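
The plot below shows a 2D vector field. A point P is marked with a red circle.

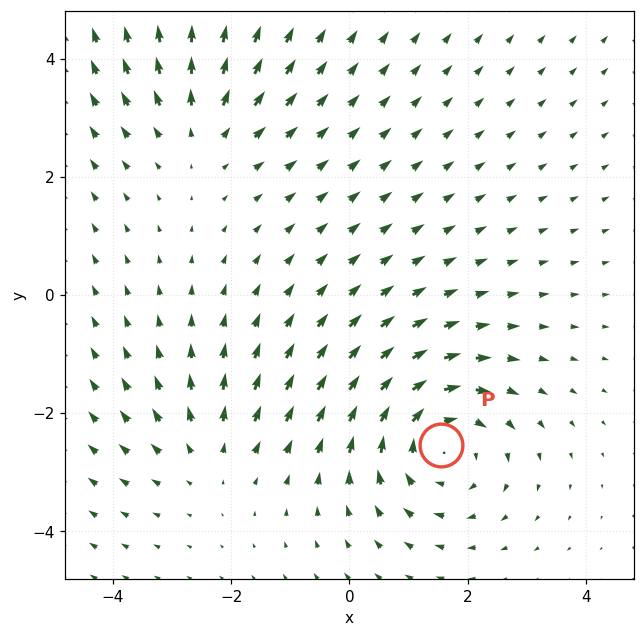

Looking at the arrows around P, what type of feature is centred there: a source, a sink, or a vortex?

vortex

At P (1.5, -2.5) the arrows circulate clockwise. Divergence ≈0, curl about -4 — near-zero divergence with nonzero curl is a vortex.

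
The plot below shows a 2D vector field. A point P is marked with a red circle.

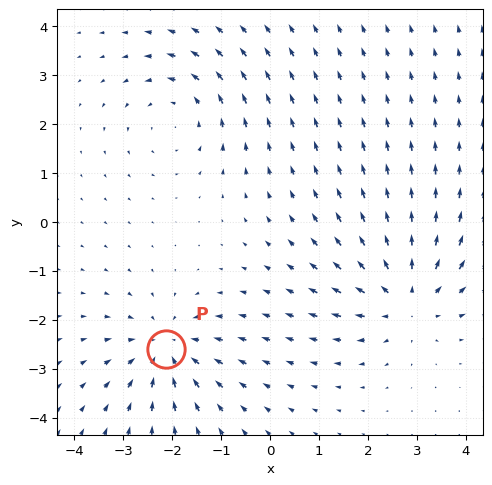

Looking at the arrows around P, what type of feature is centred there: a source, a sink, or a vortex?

At P (-2.1, -2.6) the arrows converge inward. Divergence about -3, curl ≈0 — negative divergence with near-zero curl is a sink.

sink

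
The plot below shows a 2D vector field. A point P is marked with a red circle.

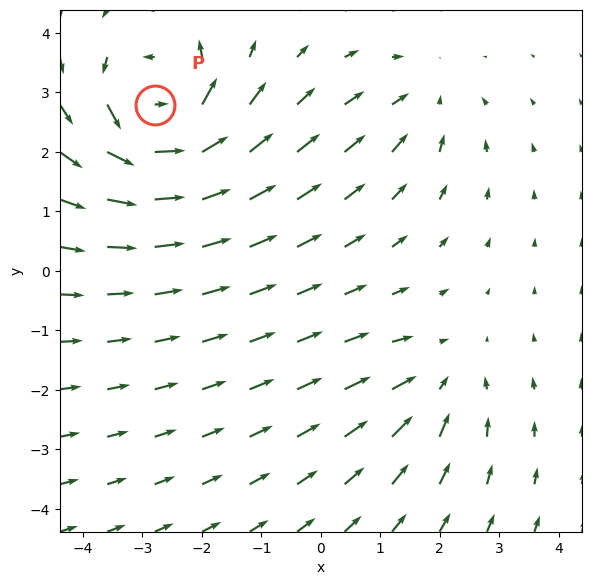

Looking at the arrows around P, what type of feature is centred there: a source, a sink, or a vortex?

vortex

At P (-2.8, 2.8) the arrows circulate counterclockwise. Divergence ≈0, curl about +6 — near-zero divergence with nonzero curl is a vortex.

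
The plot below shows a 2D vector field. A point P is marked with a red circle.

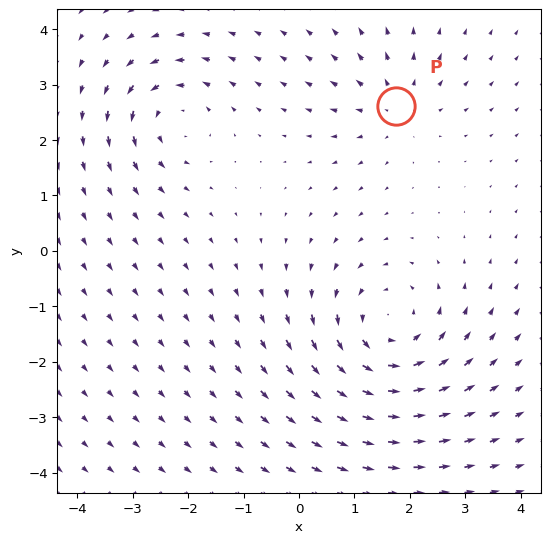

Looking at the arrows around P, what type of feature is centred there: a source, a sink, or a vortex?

At P (1.7, 2.6) the arrows spread outward. Divergence about +3, curl ≈0 — positive divergence with near-zero curl is a source.

source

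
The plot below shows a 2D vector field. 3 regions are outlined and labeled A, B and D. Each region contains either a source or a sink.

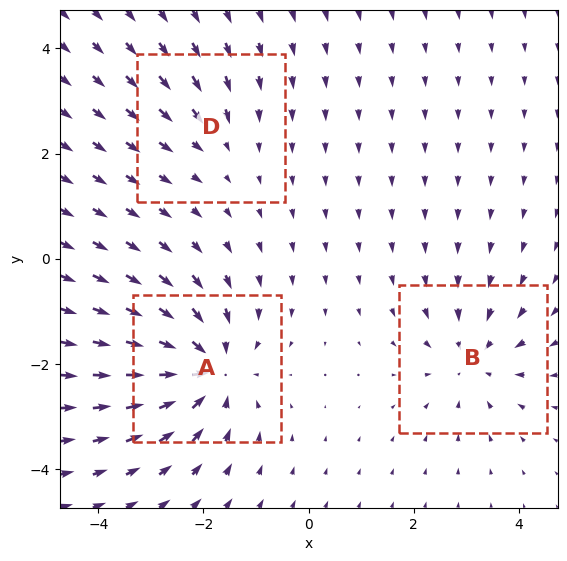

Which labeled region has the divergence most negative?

Divergence at each region's feature centre — A: about -5, B: about -3, D: about -2. Region A is most negative.

A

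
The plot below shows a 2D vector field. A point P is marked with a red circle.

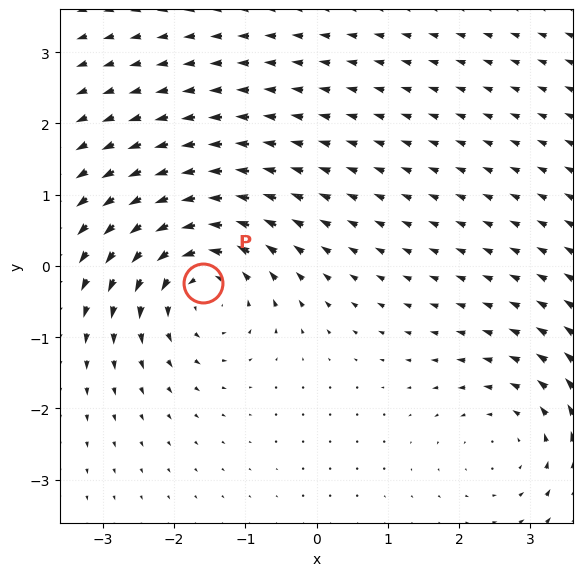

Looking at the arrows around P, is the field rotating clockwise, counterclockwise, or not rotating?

Near P at (-1.6, -0.2) the arrows circulate counterclockwise. The curl (z-component) there is about +5; positive curl means counterclockwise rotation.

counterclockwise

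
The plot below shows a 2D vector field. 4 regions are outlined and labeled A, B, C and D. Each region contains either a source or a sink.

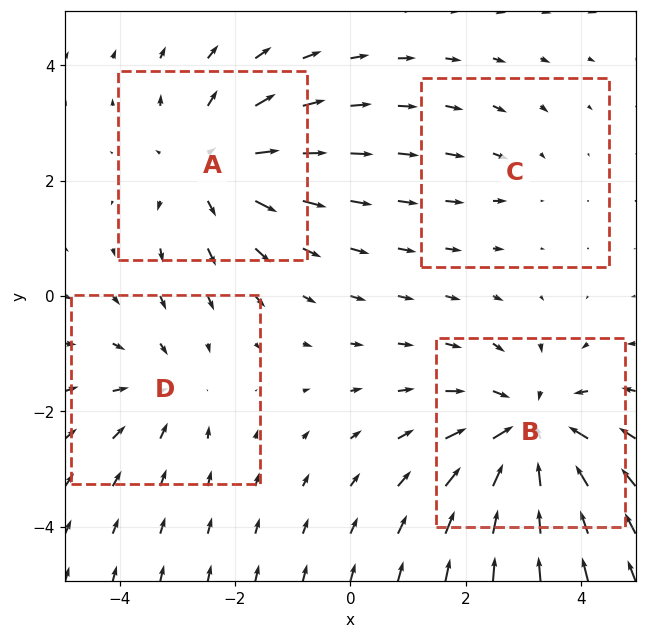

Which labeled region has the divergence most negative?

B

Divergence at each region's feature centre — A: about +4, B: about -5, C: about -2, D: about -3. Region B is most negative.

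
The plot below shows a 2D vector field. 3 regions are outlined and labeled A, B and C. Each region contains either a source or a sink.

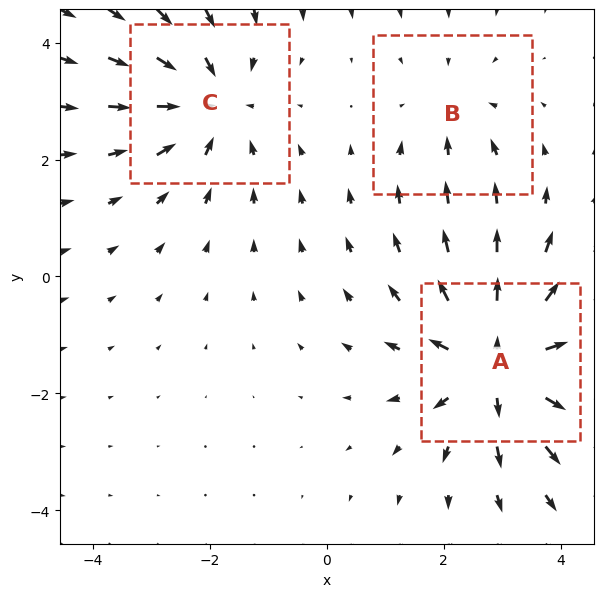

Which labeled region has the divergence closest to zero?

B

Divergence at each region's feature centre — A: about +4, B: about -2, C: about -3. Region B is closest to zero.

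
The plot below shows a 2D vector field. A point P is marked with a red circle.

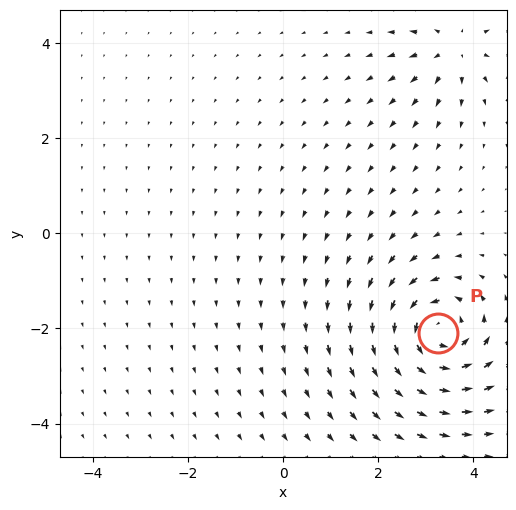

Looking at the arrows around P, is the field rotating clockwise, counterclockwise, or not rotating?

Near P at (3.3, -2.1) the arrows circulate counterclockwise. The curl (z-component) there is about +6; positive curl means counterclockwise rotation.

counterclockwise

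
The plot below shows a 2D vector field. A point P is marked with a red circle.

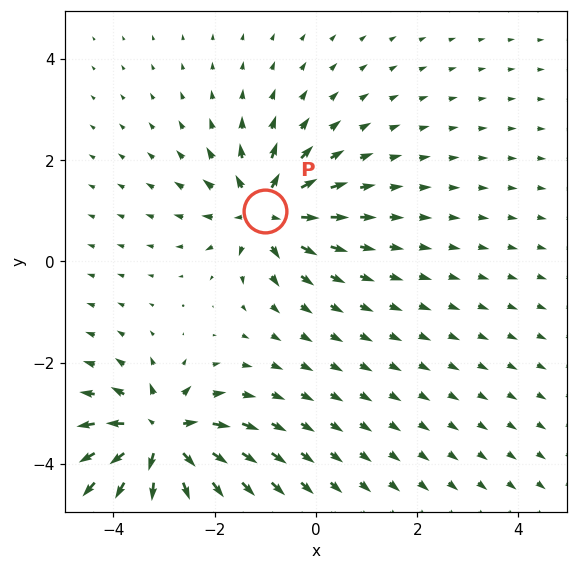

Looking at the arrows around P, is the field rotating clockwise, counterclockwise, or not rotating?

Near P at (-1.0, 1.0) the arrows show no circulation. The curl there is ≈0.

not rotating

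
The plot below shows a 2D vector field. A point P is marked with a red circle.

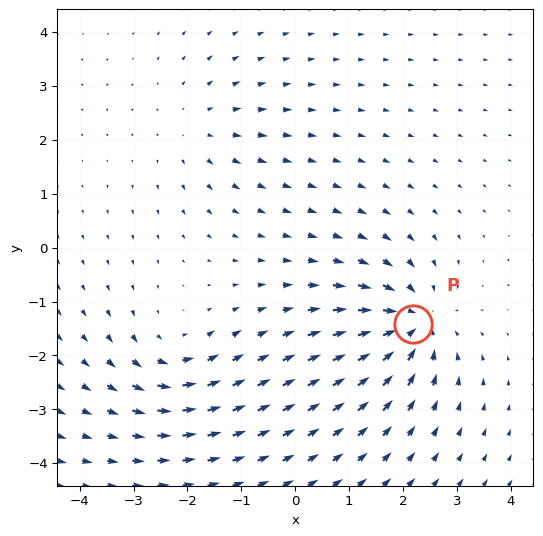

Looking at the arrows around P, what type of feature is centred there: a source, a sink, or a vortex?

sink

At P (2.2, -1.4) the arrows converge inward. Divergence about -5, curl ≈0 — negative divergence with near-zero curl is a sink.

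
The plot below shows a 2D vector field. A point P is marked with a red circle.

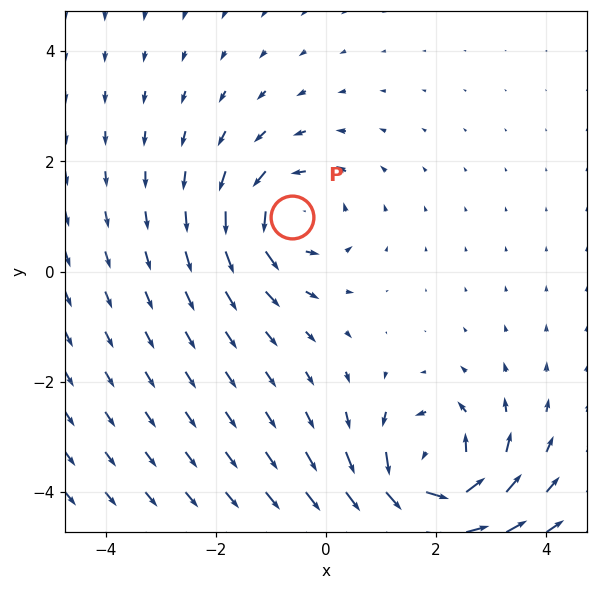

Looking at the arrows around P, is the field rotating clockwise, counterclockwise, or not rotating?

counterclockwise

Near P at (-0.6, 1.0) the arrows circulate counterclockwise. The curl (z-component) there is about +3; positive curl means counterclockwise rotation.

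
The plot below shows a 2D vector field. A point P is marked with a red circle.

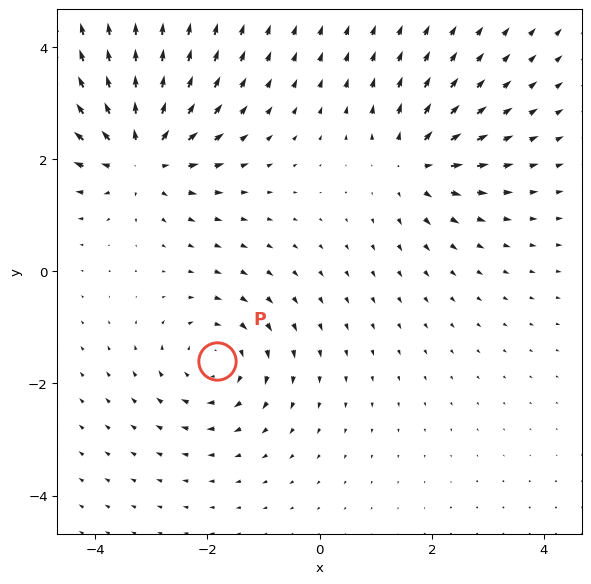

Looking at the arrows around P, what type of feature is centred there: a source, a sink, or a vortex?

At P (-1.8, -1.6) the arrows circulate clockwise. Divergence ≈0, curl about -4 — near-zero divergence with nonzero curl is a vortex.

vortex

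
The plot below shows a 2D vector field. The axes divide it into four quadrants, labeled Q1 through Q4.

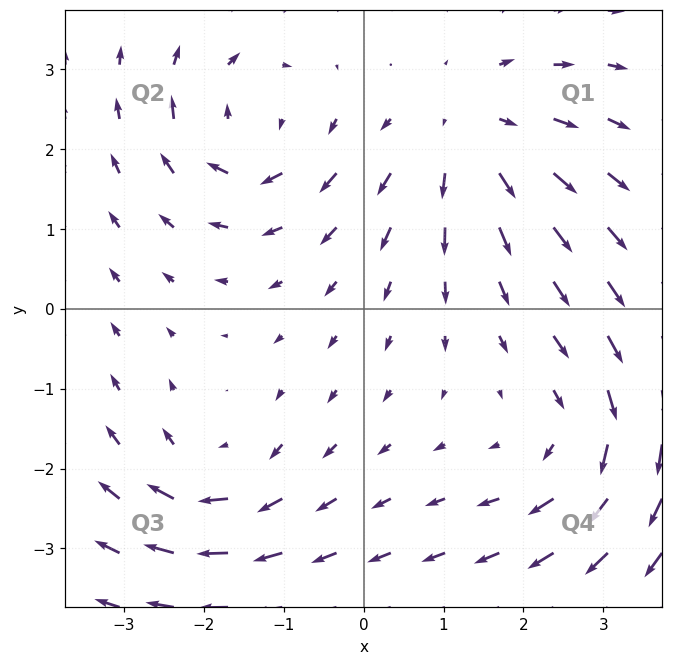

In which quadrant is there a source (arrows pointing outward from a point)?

The source sits at approximately (1.3, 2.2), which lies in quadrant Q1. The divergence there is about +3, positive as expected for a source.

Q1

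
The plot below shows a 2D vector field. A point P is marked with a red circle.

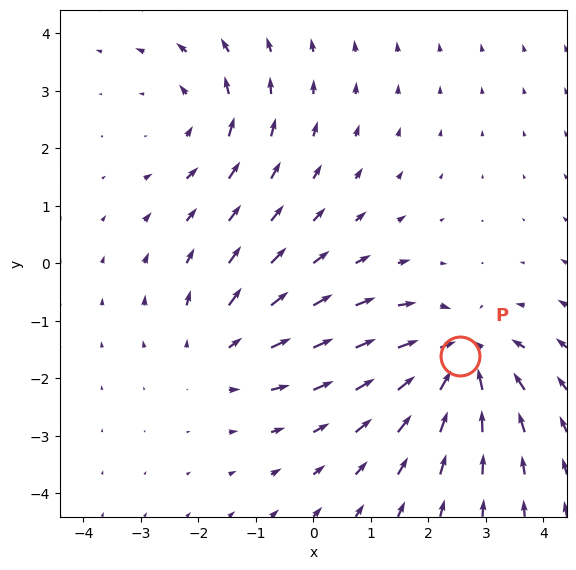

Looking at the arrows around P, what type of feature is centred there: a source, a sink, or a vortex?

At P (2.5, -1.6) the arrows converge inward. Divergence about -5, curl ≈0 — negative divergence with near-zero curl is a sink.

sink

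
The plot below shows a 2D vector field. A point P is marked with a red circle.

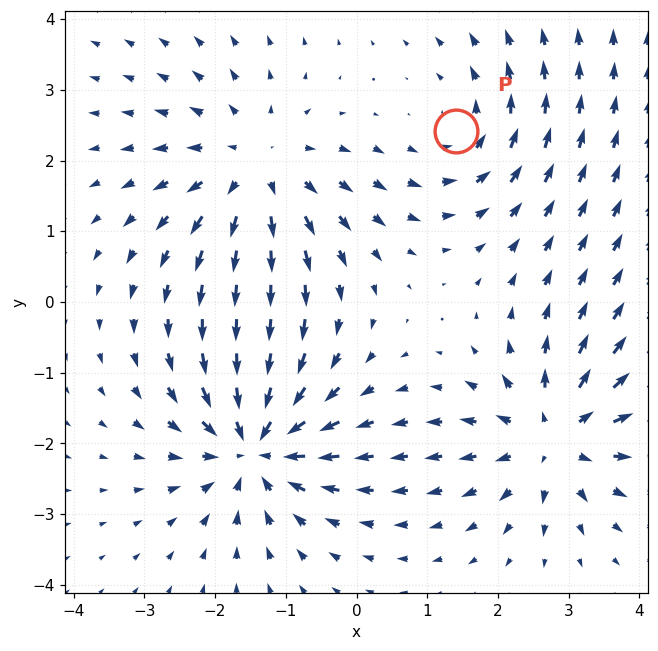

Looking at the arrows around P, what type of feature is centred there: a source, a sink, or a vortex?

At P (1.4, 2.4) the arrows circulate counterclockwise. Divergence ≈0, curl about +3 — near-zero divergence with nonzero curl is a vortex.

vortex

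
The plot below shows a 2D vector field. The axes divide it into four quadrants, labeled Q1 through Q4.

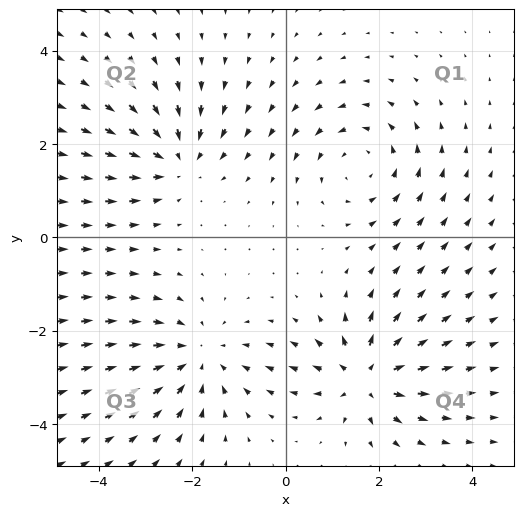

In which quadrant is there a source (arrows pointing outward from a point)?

The source sits at approximately (1.7, -3.0), which lies in quadrant Q4. The divergence there is about +5, positive as expected for a source.

Q4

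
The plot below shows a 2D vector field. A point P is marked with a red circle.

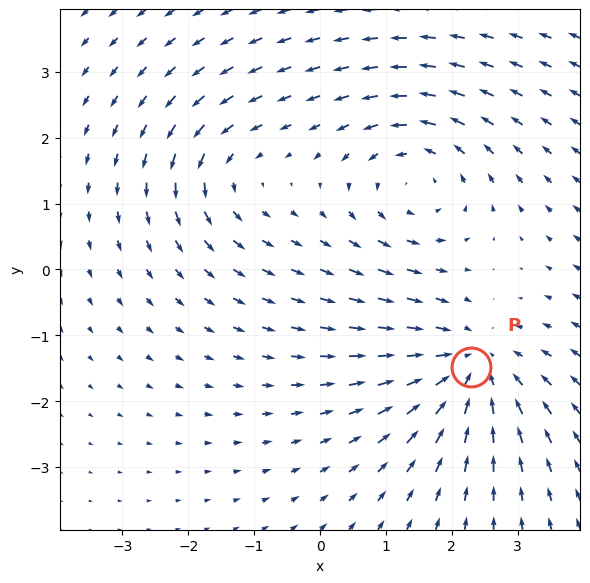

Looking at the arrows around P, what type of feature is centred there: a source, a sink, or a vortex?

sink

At P (2.3, -1.5) the arrows converge inward. Divergence about -5, curl ≈0 — negative divergence with near-zero curl is a sink.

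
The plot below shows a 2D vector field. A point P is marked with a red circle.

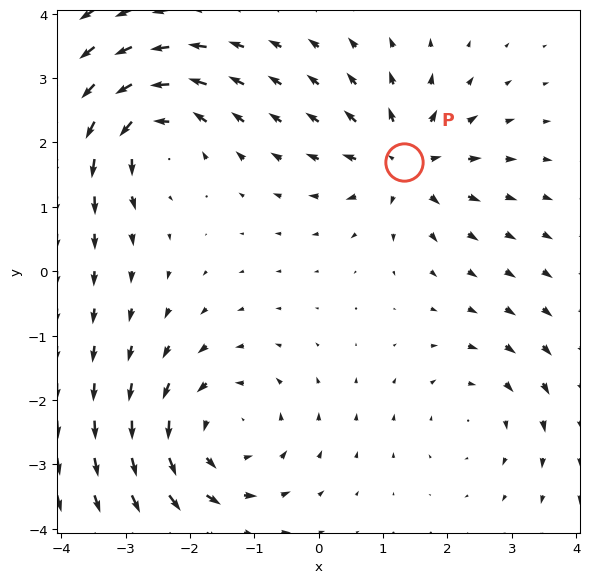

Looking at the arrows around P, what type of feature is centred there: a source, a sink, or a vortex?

At P (1.3, 1.7) the arrows spread outward. Divergence about +5, curl ≈0 — positive divergence with near-zero curl is a source.

source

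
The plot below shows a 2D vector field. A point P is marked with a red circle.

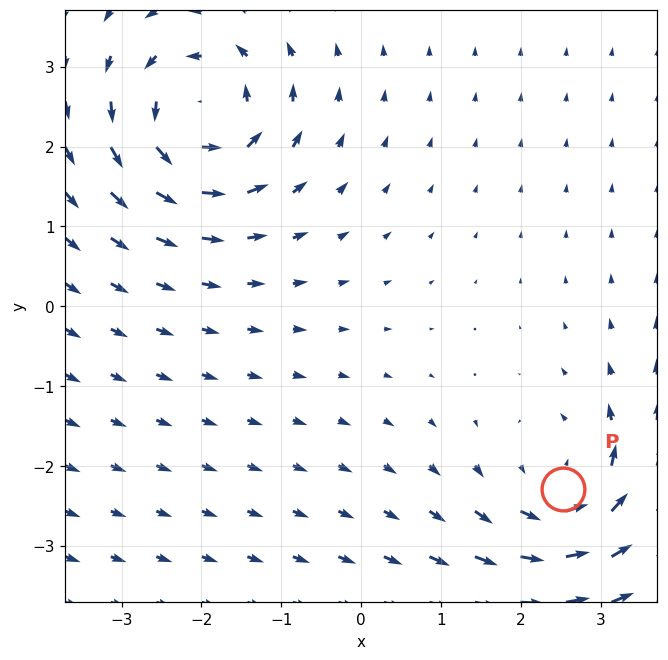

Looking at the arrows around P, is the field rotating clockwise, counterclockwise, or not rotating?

counterclockwise

Near P at (2.5, -2.3) the arrows circulate counterclockwise. The curl (z-component) there is about +5; positive curl means counterclockwise rotation.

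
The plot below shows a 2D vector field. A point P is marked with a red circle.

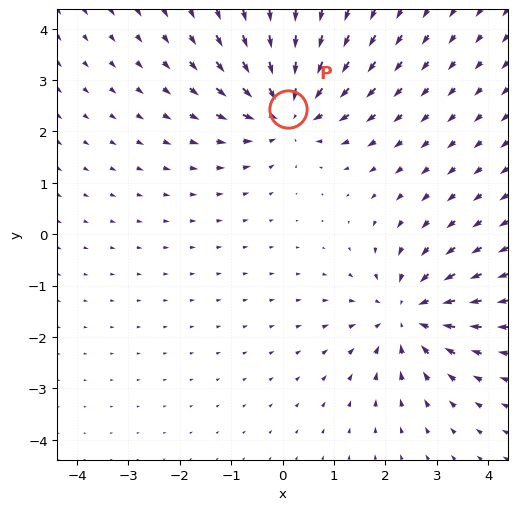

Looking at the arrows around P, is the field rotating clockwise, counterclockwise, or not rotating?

Near P at (0.1, 2.4) the arrows show no circulation. The curl there is ≈0.

not rotating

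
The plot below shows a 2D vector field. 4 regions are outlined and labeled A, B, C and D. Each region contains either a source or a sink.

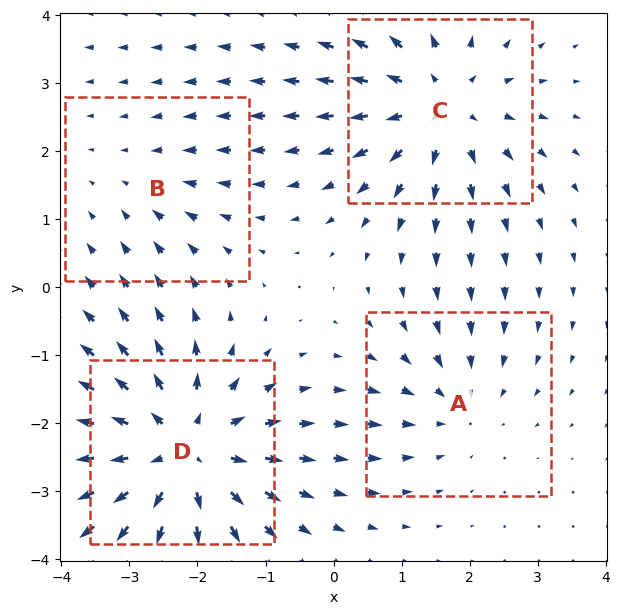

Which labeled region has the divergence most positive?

Divergence at each region's feature centre — A: about -3, B: about -2, C: about +5, D: about +6. Region D is most positive.

D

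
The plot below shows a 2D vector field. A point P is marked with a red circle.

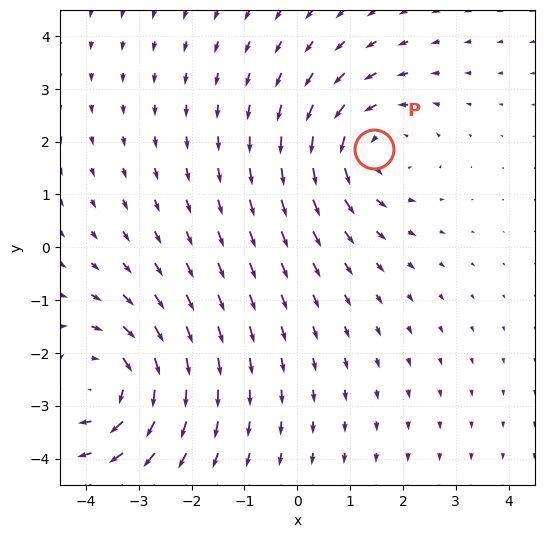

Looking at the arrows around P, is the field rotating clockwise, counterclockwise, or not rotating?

counterclockwise

Near P at (1.5, 1.9) the arrows circulate counterclockwise. The curl (z-component) there is about +3; positive curl means counterclockwise rotation.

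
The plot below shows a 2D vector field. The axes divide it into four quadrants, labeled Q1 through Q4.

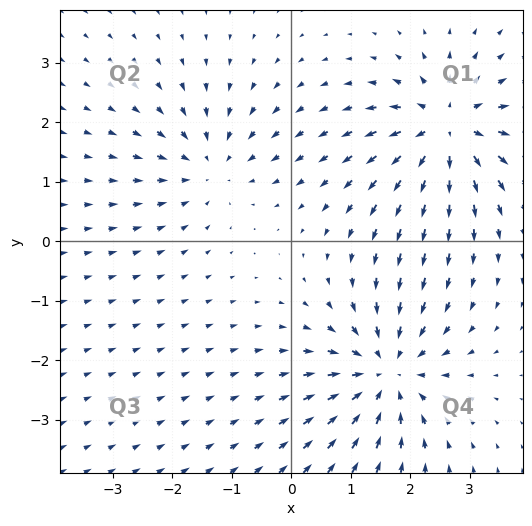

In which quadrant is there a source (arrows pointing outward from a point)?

The source sits at approximately (2.6, 1.9), which lies in quadrant Q1. The divergence there is about +6, positive as expected for a source.

Q1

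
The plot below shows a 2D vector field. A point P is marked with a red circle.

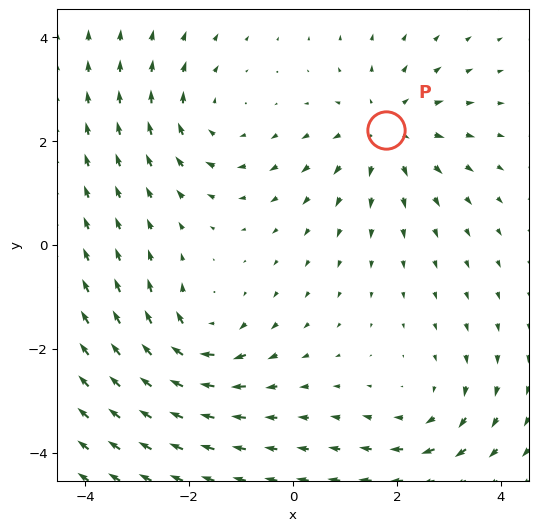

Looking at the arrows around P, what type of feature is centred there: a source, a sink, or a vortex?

source

At P (1.8, 2.2) the arrows spread outward. Divergence about +4, curl ≈0 — positive divergence with near-zero curl is a source.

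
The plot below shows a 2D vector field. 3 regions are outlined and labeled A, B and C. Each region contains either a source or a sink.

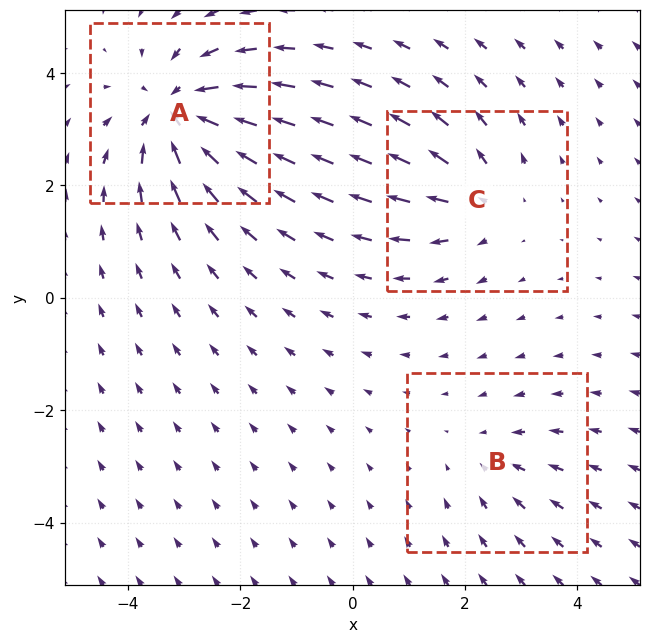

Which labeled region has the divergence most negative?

Divergence at each region's feature centre — A: about -5, B: about -2, C: about +3. Region A is most negative.

A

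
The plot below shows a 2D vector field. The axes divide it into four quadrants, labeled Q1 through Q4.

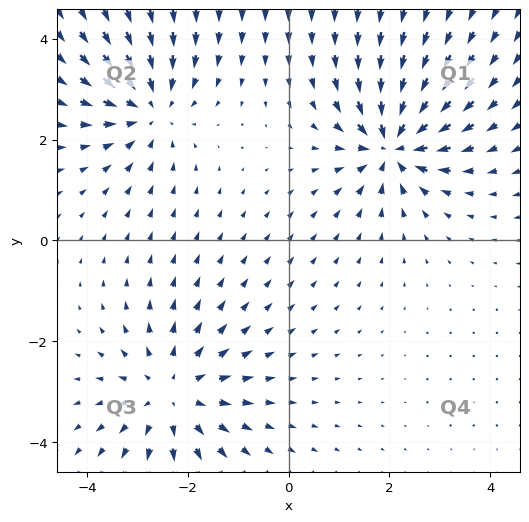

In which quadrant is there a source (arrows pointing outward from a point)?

The source sits at approximately (-2.3, -3.0), which lies in quadrant Q3. The divergence there is about +4, positive as expected for a source.

Q3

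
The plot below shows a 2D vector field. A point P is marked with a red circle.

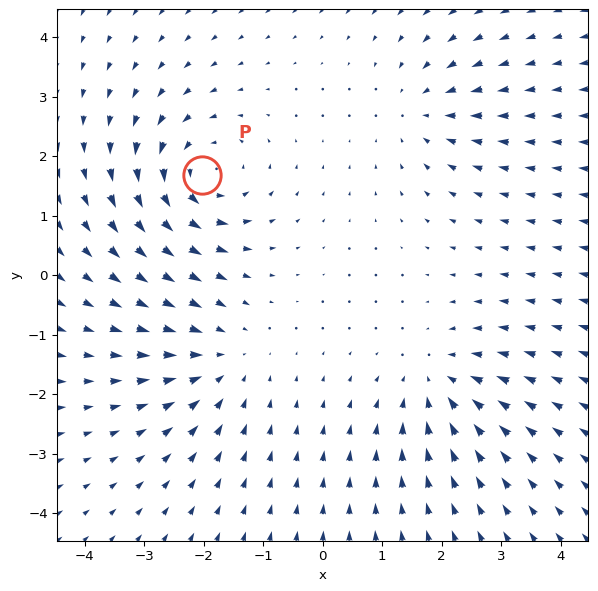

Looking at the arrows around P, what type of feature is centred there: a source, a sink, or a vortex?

vortex

At P (-2.0, 1.7) the arrows circulate counterclockwise. Divergence ≈0, curl about +5 — near-zero divergence with nonzero curl is a vortex.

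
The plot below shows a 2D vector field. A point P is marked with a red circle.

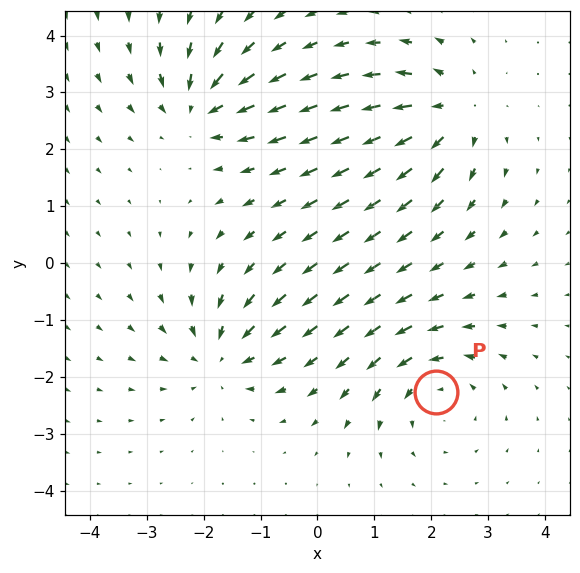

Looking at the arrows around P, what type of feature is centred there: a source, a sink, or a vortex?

vortex

At P (2.1, -2.3) the arrows circulate counterclockwise. Divergence ≈0, curl about +4 — near-zero divergence with nonzero curl is a vortex.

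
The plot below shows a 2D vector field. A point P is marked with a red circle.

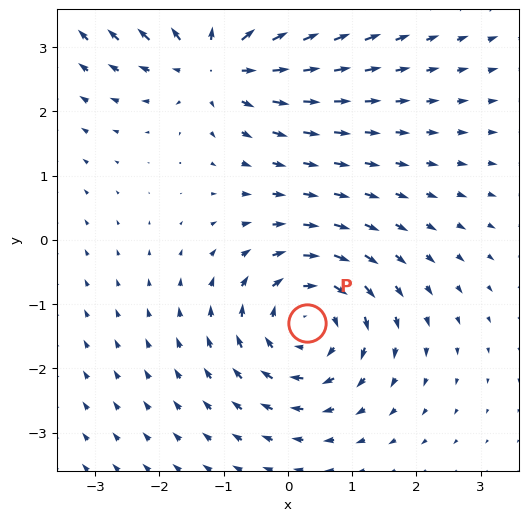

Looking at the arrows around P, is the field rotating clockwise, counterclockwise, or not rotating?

Near P at (0.3, -1.3) the arrows circulate clockwise. The curl (z-component) there is about -4; negative curl means clockwise rotation.

clockwise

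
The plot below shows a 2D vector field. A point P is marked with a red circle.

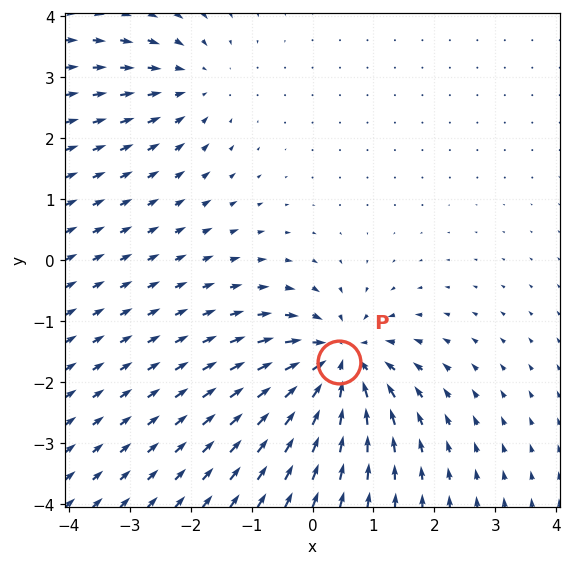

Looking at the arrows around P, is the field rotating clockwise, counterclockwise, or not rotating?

not rotating

Near P at (0.4, -1.7) the arrows show no circulation. The curl there is ≈0.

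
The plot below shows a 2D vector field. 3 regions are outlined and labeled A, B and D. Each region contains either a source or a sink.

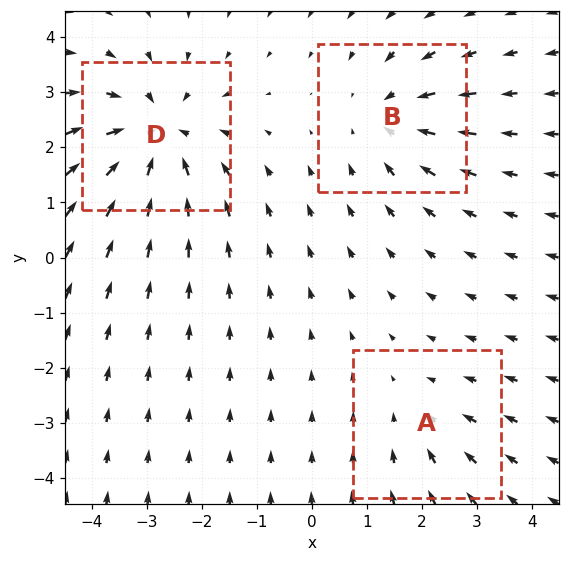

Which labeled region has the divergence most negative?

D

Divergence at each region's feature centre — A: about -2, B: about -3, D: about -5. Region D is most negative.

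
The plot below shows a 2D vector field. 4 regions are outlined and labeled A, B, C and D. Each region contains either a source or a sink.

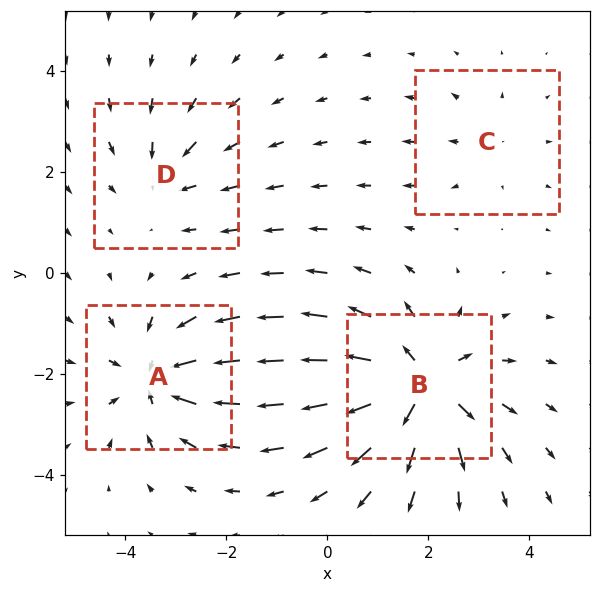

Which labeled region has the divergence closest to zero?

C

Divergence at each region's feature centre — A: about -6, B: about +7, C: about +2, D: about -3. Region C is closest to zero.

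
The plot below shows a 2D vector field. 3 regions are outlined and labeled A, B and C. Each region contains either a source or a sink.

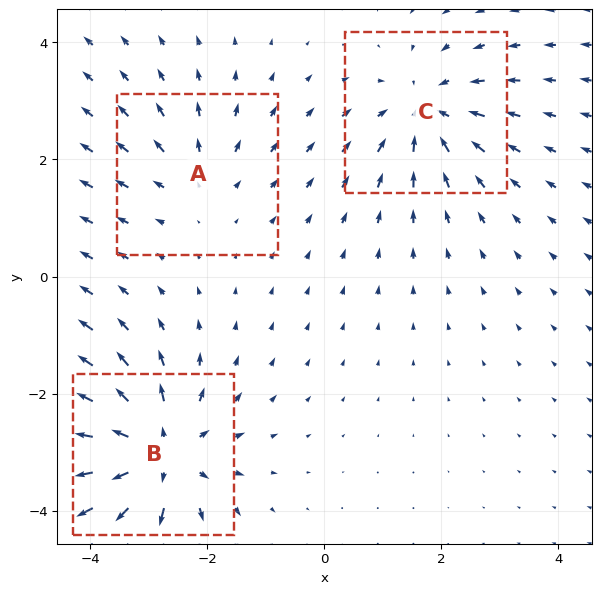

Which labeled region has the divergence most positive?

B

Divergence at each region's feature centre — A: about +2, B: about +5, C: about -3. Region B is most positive.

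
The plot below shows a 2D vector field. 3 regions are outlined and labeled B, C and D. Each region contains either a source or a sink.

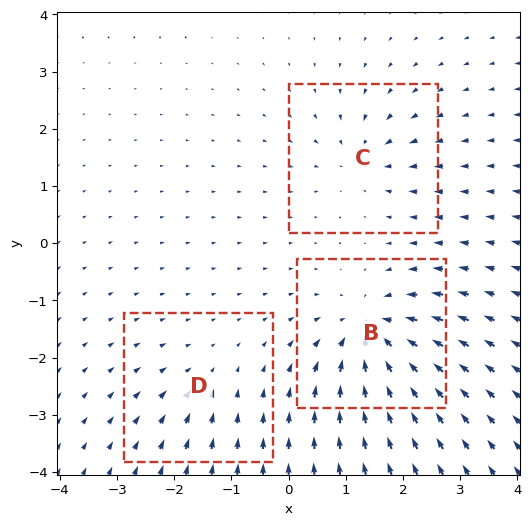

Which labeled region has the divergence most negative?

B

Divergence at each region's feature centre — B: about -7, C: about -4, D: about -3. Region B is most negative.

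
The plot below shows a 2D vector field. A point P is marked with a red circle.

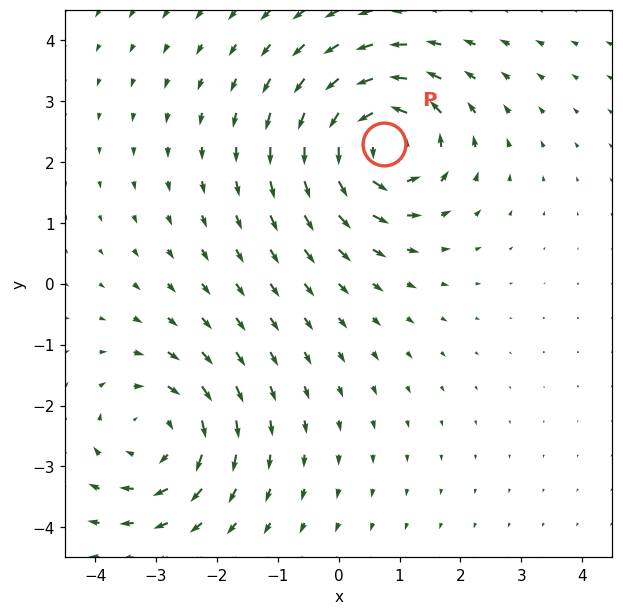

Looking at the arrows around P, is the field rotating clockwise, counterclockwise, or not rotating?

counterclockwise

Near P at (0.7, 2.3) the arrows circulate counterclockwise. The curl (z-component) there is about +5; positive curl means counterclockwise rotation.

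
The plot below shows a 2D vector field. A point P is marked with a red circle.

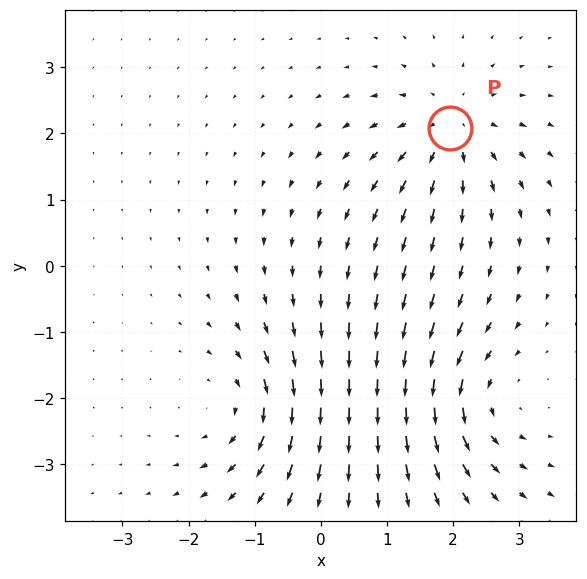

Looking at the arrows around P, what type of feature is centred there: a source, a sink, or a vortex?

At P (2.0, 2.1) the arrows spread outward. Divergence about +5, curl ≈0 — positive divergence with near-zero curl is a source.

source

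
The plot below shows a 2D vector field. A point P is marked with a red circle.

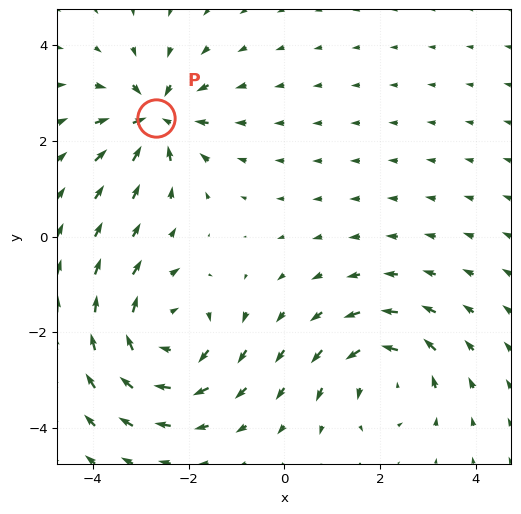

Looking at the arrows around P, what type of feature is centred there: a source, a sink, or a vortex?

At P (-2.7, 2.5) the arrows converge inward. Divergence about -5, curl ≈0 — negative divergence with near-zero curl is a sink.

sink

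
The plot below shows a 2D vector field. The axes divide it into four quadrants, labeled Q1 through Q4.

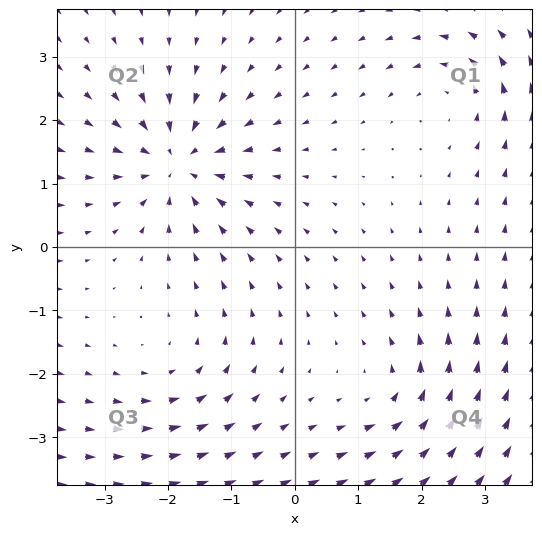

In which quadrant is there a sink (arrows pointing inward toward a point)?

Q2

The sink sits at approximately (-1.8, 1.3), which lies in quadrant Q2. The divergence there is about -5, negative as expected for a sink.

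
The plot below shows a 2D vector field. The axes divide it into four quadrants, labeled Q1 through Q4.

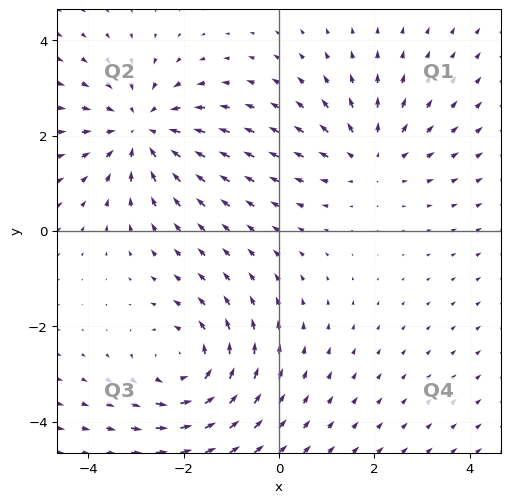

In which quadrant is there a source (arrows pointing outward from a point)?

The source sits at approximately (1.9, 1.6), which lies in quadrant Q1. The divergence there is about +3, positive as expected for a source.

Q1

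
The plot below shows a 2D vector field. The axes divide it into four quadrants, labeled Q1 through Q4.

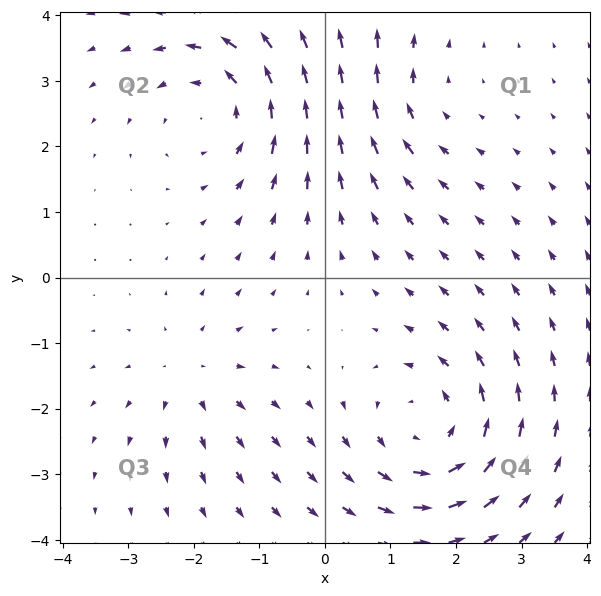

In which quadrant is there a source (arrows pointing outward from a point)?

The source sits at approximately (-2.0, -1.5), which lies in quadrant Q3. The divergence there is about +3, positive as expected for a source.

Q3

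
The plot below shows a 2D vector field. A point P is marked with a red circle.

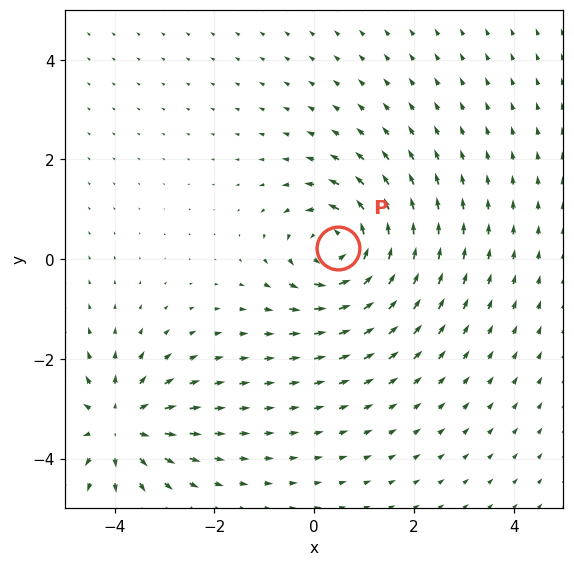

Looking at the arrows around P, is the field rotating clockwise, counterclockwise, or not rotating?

Near P at (0.5, 0.2) the arrows circulate counterclockwise. The curl (z-component) there is about +4; positive curl means counterclockwise rotation.

counterclockwise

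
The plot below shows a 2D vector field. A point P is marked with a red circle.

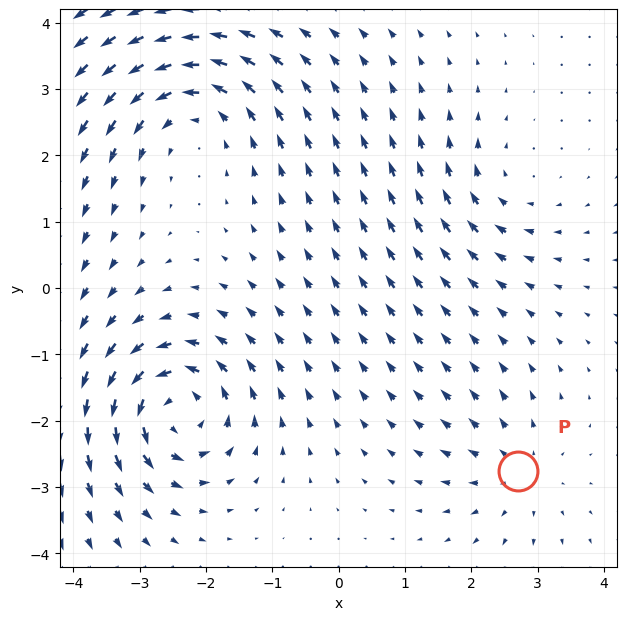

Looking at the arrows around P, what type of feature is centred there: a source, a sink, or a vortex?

At P (2.7, -2.8) the arrows spread outward. Divergence about +3, curl ≈0 — positive divergence with near-zero curl is a source.

source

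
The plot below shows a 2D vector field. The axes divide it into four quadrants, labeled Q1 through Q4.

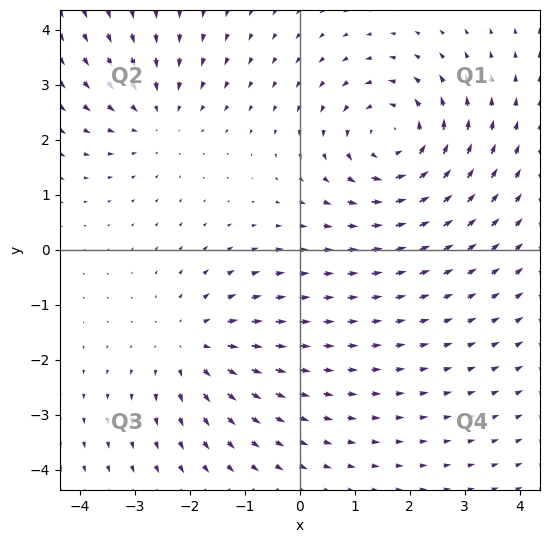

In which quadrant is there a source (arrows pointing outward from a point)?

Q3

The source sits at approximately (-1.9, -1.7), which lies in quadrant Q3. The divergence there is about +3, positive as expected for a source.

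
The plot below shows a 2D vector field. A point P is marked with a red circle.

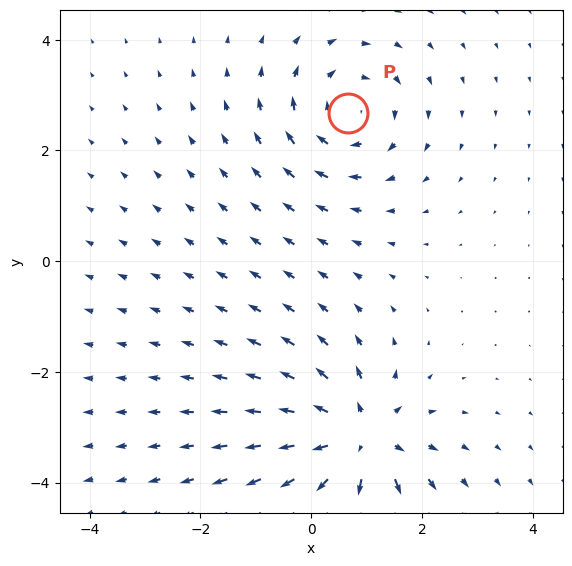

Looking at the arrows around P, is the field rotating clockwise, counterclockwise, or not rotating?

clockwise

Near P at (0.7, 2.7) the arrows circulate clockwise. The curl (z-component) there is about -4; negative curl means clockwise rotation.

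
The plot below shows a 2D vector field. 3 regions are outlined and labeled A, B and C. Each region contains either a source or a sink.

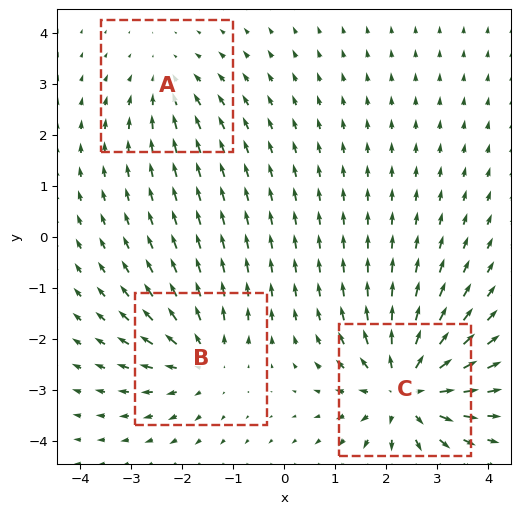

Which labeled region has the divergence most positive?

C

Divergence at each region's feature centre — A: about -2, B: about +3, C: about +5. Region C is most positive.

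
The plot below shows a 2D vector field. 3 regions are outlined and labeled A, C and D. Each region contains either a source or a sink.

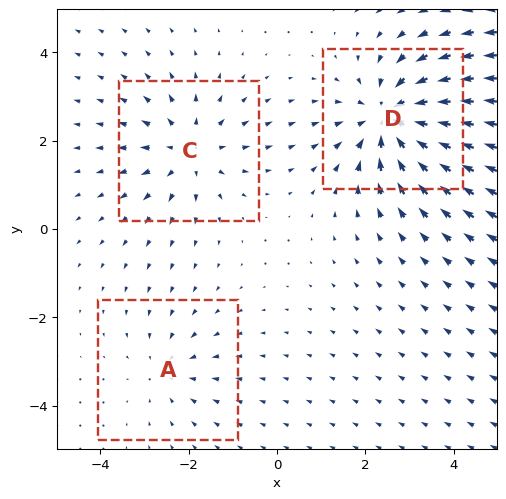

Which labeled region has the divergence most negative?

D

Divergence at each region's feature centre — A: about -2, C: about +3, D: about -4. Region D is most negative.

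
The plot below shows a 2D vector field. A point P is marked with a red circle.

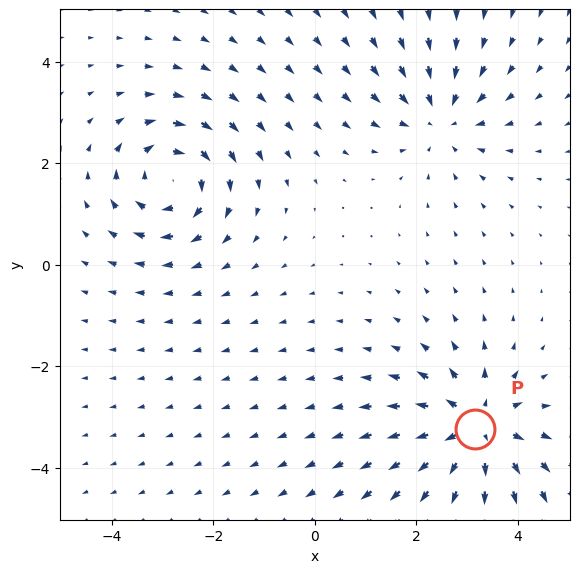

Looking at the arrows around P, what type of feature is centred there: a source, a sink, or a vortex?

source

At P (3.2, -3.2) the arrows spread outward. Divergence about +5, curl ≈0 — positive divergence with near-zero curl is a source.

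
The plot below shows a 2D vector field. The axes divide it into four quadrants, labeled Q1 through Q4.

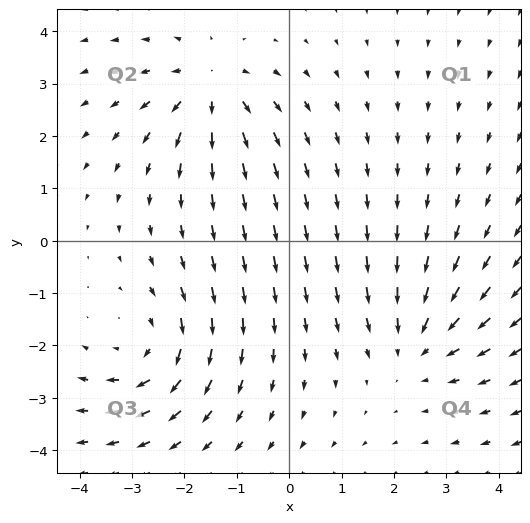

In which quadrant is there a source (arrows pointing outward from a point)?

Q2

The source sits at approximately (-1.5, 2.9), which lies in quadrant Q2. The divergence there is about +3, positive as expected for a source.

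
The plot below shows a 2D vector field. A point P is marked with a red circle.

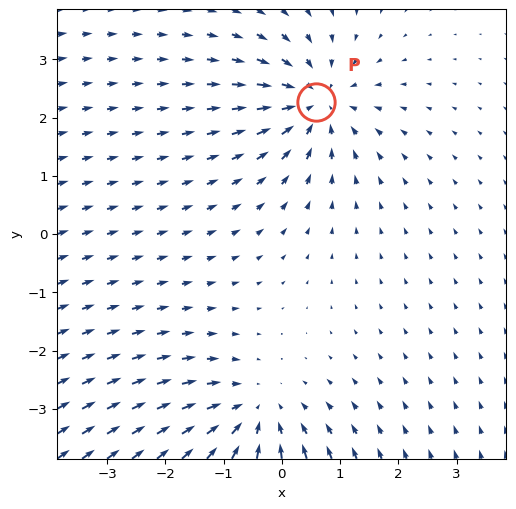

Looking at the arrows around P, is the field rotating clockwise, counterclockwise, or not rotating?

Near P at (0.6, 2.3) the arrows show no circulation. The curl there is ≈0.

not rotating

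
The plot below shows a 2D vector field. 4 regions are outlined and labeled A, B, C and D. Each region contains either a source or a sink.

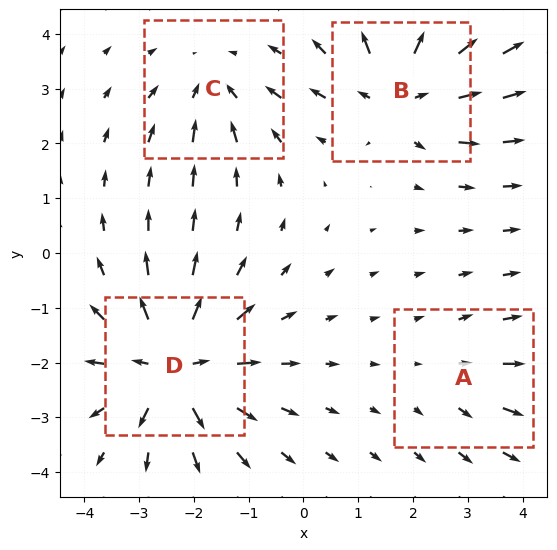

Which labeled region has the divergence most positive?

Divergence at each region's feature centre — A: about +2, B: about +5, C: about -4, D: about +7. Region D is most positive.

D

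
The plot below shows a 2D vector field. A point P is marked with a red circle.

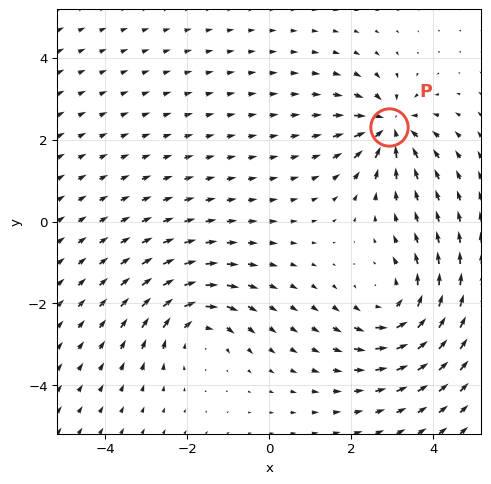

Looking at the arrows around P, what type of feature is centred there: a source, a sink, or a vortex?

sink

At P (2.9, 2.3) the arrows converge inward. Divergence about -4, curl ≈0 — negative divergence with near-zero curl is a sink.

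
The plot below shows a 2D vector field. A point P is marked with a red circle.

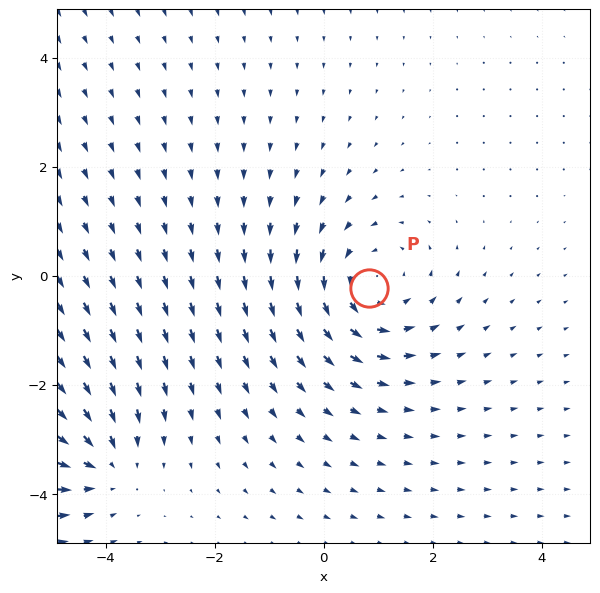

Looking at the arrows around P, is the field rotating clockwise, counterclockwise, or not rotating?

Near P at (0.8, -0.2) the arrows circulate counterclockwise. The curl (z-component) there is about +3; positive curl means counterclockwise rotation.

counterclockwise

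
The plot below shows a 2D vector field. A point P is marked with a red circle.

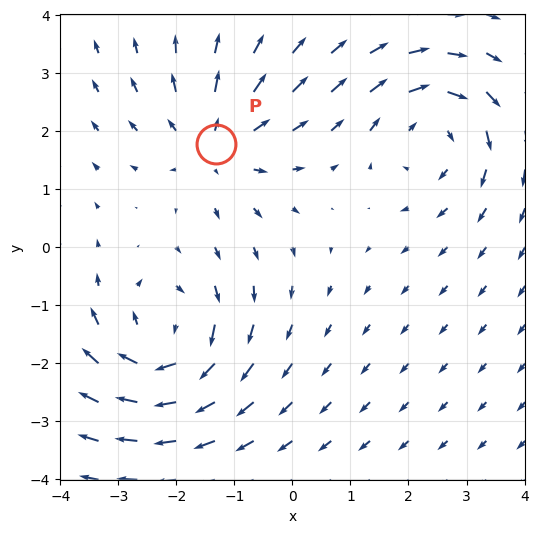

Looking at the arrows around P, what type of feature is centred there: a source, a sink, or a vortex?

source

At P (-1.3, 1.8) the arrows spread outward. Divergence about +4, curl ≈0 — positive divergence with near-zero curl is a source.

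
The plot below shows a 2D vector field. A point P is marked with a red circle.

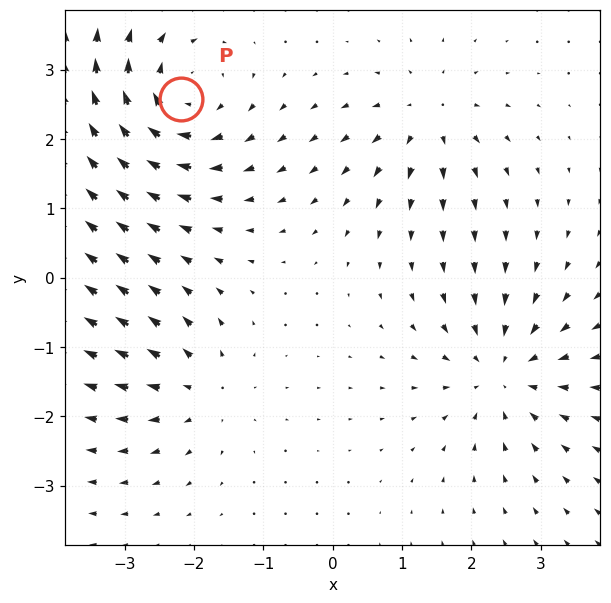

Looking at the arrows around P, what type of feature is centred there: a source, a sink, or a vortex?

vortex

At P (-2.2, 2.6) the arrows circulate clockwise. Divergence ≈0, curl about -5 — near-zero divergence with nonzero curl is a vortex.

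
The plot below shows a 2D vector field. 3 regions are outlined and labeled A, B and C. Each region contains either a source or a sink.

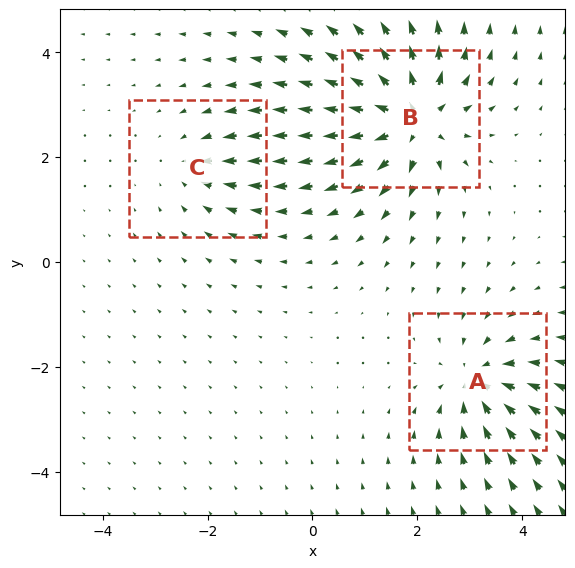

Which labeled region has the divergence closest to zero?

Divergence at each region's feature centre — A: about -4, B: about +6, C: about -2. Region C is closest to zero.

C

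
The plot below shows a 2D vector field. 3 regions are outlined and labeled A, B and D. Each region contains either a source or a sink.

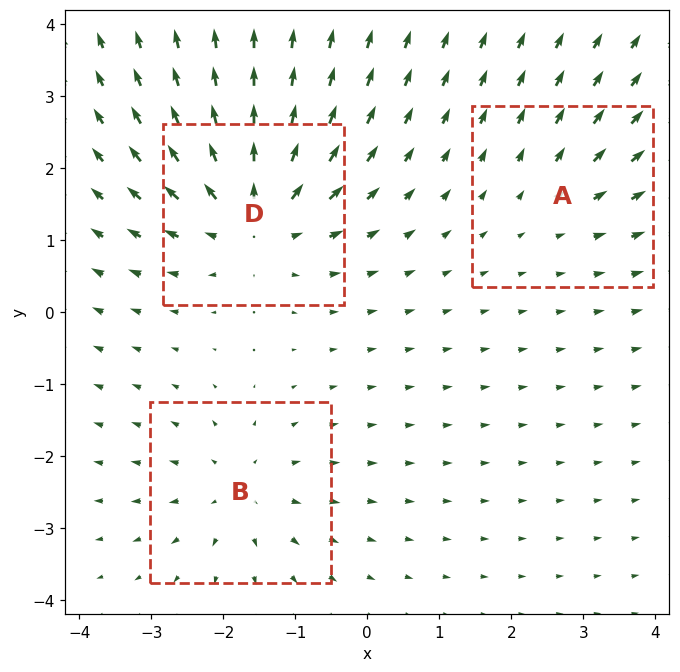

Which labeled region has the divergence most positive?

Divergence at each region's feature centre — A: about +2, B: about +3, D: about +5. Region D is most positive.

D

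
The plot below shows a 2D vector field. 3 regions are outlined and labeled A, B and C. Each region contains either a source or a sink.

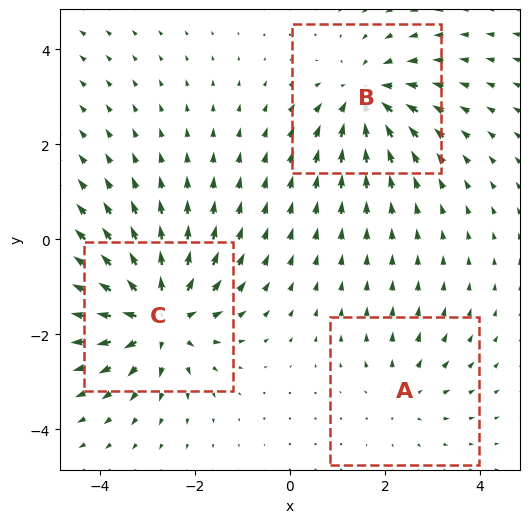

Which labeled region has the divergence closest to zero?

A

Divergence at each region's feature centre — A: about +2, B: about -4, C: about +5. Region A is closest to zero.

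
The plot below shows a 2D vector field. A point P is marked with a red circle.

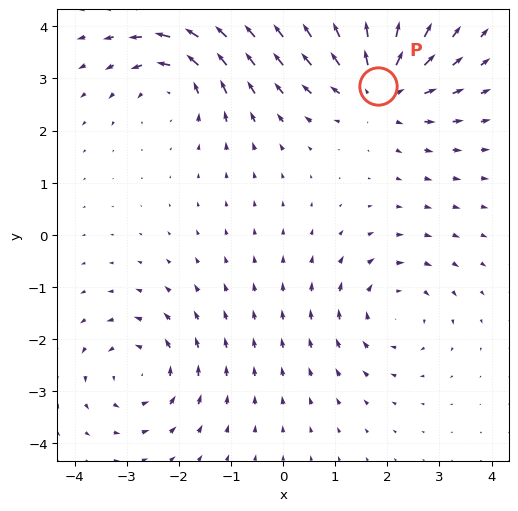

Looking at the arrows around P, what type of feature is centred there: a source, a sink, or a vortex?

At P (1.8, 2.8) the arrows spread outward. Divergence about +5, curl ≈0 — positive divergence with near-zero curl is a source.

source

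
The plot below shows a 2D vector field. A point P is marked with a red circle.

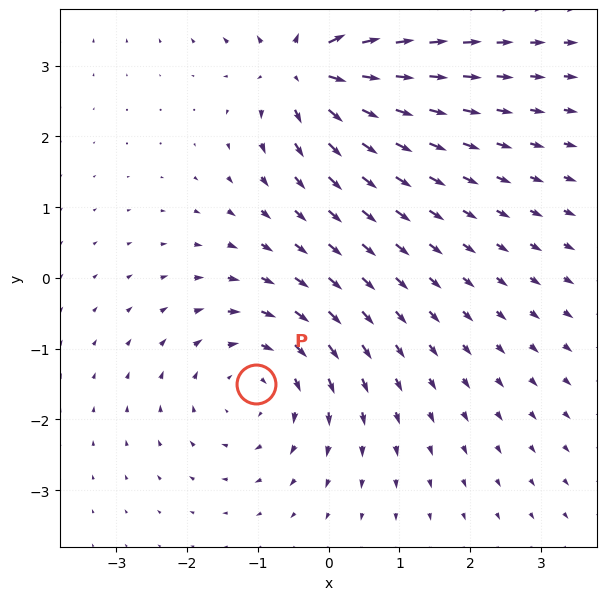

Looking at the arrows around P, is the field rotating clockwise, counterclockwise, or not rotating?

clockwise

Near P at (-1.0, -1.5) the arrows circulate clockwise. The curl (z-component) there is about -3; negative curl means clockwise rotation.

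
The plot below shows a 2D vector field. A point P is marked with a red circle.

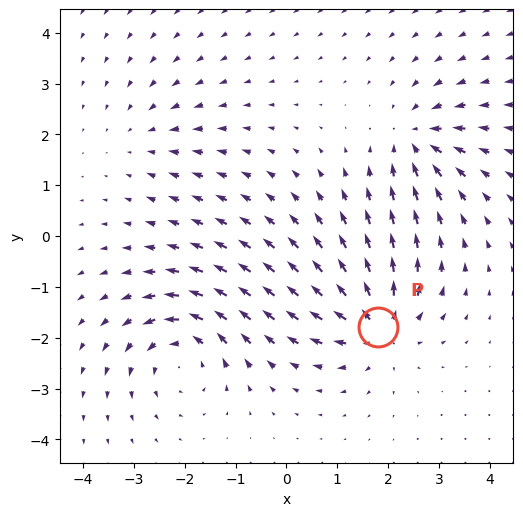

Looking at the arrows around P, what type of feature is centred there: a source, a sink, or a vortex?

source

At P (1.8, -1.8) the arrows spread outward. Divergence about +6, curl ≈0 — positive divergence with near-zero curl is a source.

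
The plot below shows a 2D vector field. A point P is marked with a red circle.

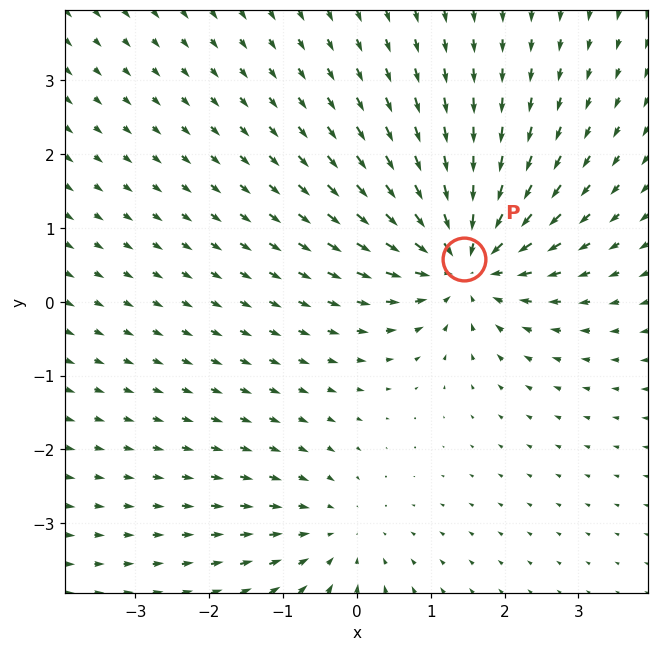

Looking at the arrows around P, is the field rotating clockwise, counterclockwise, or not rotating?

not rotating

Near P at (1.5, 0.6) the arrows show no circulation. The curl there is ≈0.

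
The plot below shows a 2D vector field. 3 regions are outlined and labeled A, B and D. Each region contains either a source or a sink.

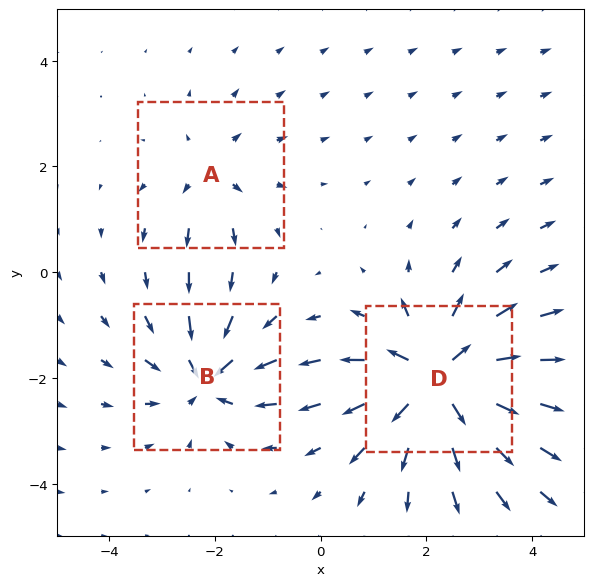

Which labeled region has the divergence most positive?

Divergence at each region's feature centre — A: about +2, B: about -4, D: about +6. Region D is most positive.

D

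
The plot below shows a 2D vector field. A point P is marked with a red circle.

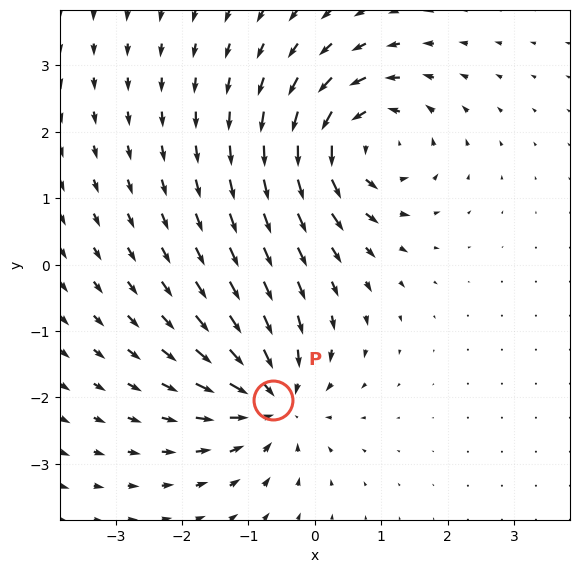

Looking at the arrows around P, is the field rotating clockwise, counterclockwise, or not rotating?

not rotating

Near P at (-0.6, -2.0) the arrows show no circulation. The curl there is ≈0.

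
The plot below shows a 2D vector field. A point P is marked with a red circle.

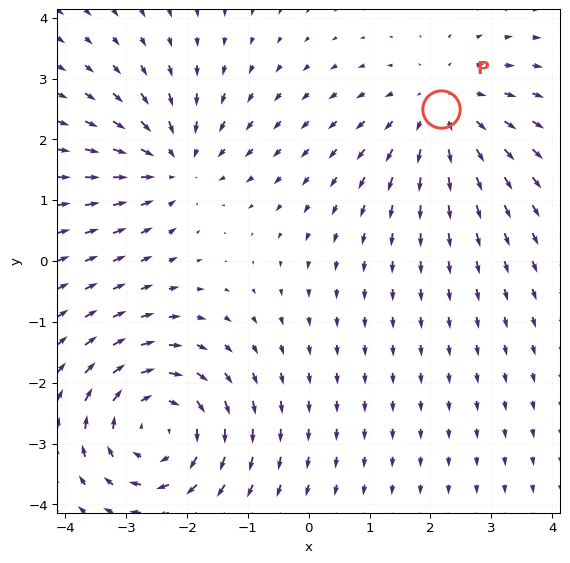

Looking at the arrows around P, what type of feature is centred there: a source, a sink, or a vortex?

At P (2.2, 2.5) the arrows spread outward. Divergence about +3, curl ≈0 — positive divergence with near-zero curl is a source.

source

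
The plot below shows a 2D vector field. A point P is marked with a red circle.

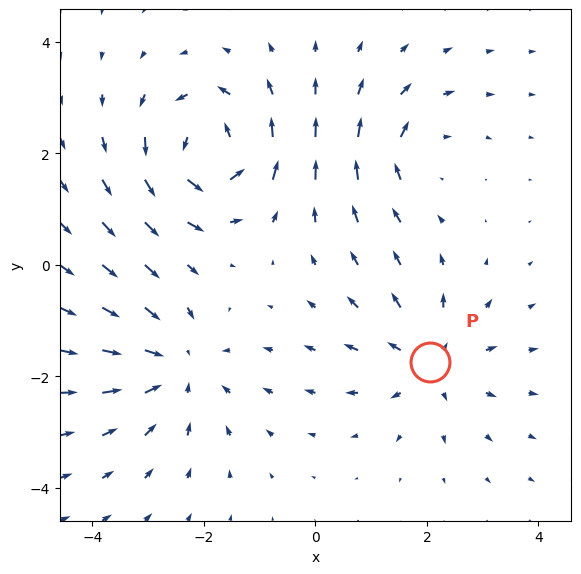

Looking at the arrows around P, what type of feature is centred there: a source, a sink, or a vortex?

source

At P (2.1, -1.7) the arrows spread outward. Divergence about +4, curl ≈0 — positive divergence with near-zero curl is a source.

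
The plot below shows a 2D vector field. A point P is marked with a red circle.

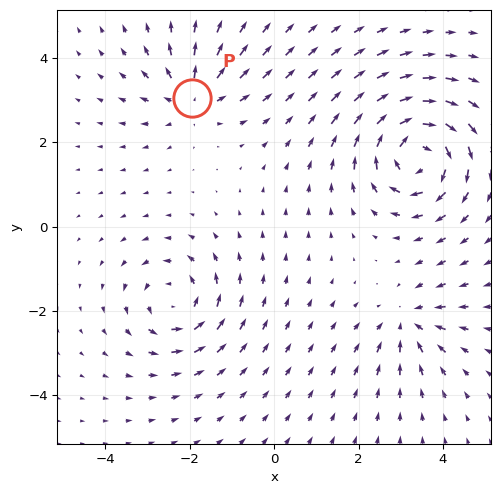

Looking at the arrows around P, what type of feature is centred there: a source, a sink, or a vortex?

source

At P (-1.9, 3.1) the arrows spread outward. Divergence about +4, curl ≈0 — positive divergence with near-zero curl is a source.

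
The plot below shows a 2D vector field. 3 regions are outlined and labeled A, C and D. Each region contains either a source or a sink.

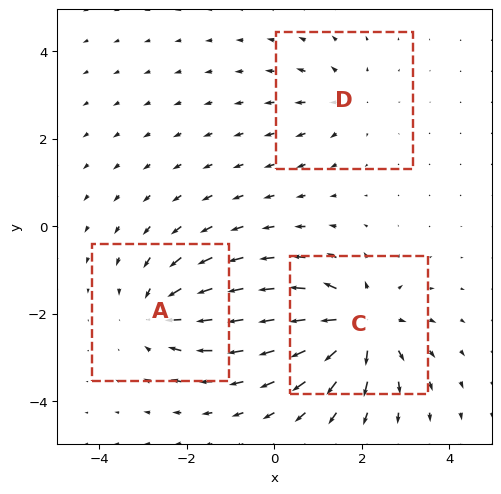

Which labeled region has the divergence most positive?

C

Divergence at each region's feature centre — A: about -4, C: about +5, D: about +2. Region C is most positive.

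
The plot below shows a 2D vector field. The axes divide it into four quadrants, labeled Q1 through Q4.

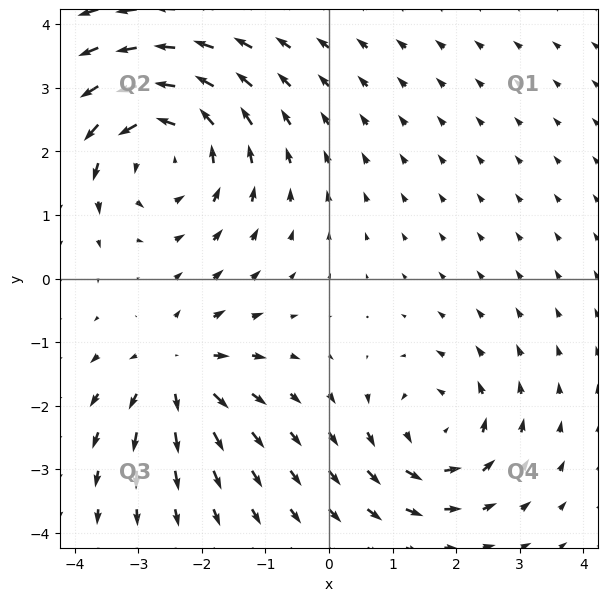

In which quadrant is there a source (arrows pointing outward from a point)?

The source sits at approximately (-2.4, -1.5), which lies in quadrant Q3. The divergence there is about +4, positive as expected for a source.

Q3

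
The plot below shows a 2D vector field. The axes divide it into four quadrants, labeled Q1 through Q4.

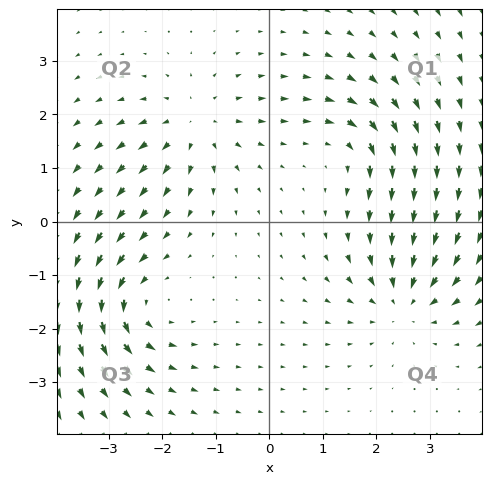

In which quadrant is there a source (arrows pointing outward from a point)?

The source sits at approximately (-1.4, 1.8), which lies in quadrant Q2. The divergence there is about +4, positive as expected for a source.

Q2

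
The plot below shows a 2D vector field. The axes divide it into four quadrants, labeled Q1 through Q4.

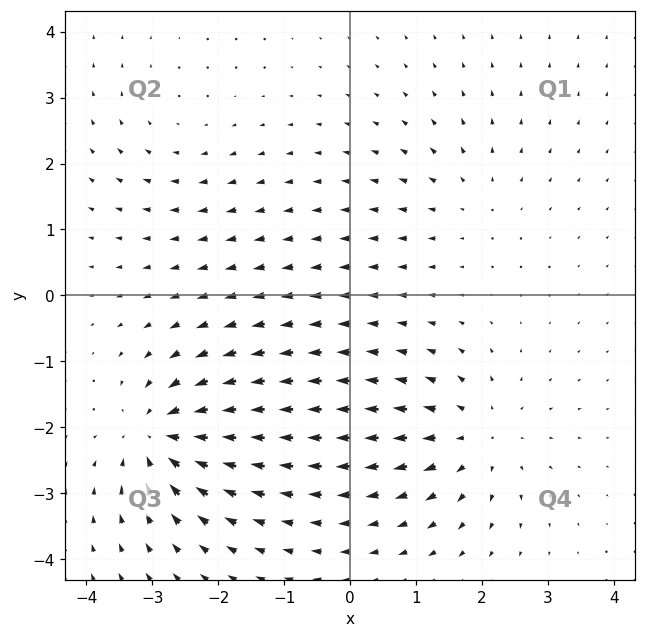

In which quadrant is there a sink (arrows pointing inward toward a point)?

The sink sits at approximately (-2.9, -2.1), which lies in quadrant Q3. The divergence there is about -6, negative as expected for a sink.

Q3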